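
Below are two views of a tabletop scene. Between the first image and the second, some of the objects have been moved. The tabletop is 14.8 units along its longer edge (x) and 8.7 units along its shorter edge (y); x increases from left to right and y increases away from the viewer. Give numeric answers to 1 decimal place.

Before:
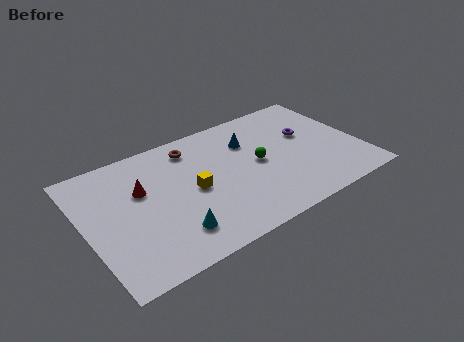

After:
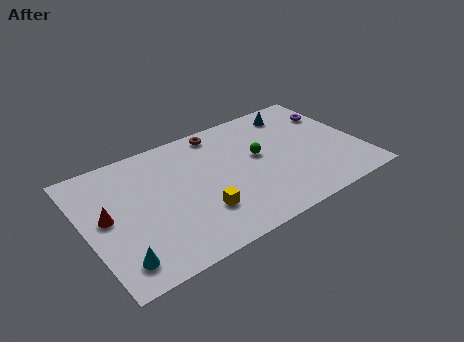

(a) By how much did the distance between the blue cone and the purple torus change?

-1.0

They were about 3.2 units apart before and 2.2 after — 1.0 units closer together.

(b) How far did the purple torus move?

2.0

The purple torus was near (12.2, 5.3) before and (13.9, 6.3) after, so it travelled √(1.7² + 1.0²) ≈ 2.0 units.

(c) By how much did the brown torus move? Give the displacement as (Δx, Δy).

(1.6, 0.5)

The brown torus was at about (6.1, 7.2) and moved to about (7.7, 7.7).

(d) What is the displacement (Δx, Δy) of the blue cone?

(2.8, 1.1)

The blue cone was at about (9.1, 6.2) and moved to about (11.9, 7.3).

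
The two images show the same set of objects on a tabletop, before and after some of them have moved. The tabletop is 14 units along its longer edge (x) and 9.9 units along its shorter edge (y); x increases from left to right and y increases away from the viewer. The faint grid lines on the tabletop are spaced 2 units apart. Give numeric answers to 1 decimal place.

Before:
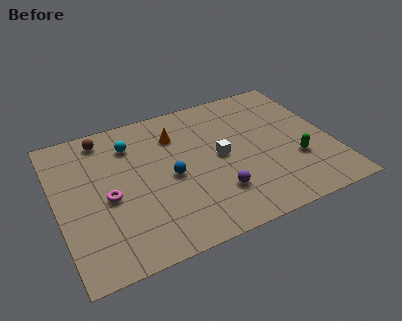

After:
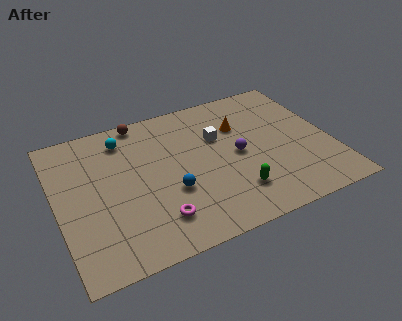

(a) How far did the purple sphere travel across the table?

2.6

From (7.8, 2.6) to (9.2, 4.8), the purple sphere covered √(1.4² + 2.2²) ≈ 2.6 units.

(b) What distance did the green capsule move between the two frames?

3.4

The green capsule moved from about (12.0, 3.3) to (8.7, 2.3), a distance of √(3.3² + 1.0²) ≈ 3.4.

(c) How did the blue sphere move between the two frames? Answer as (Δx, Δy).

(-0.1, -1.0)

The blue sphere was at about (5.7, 4.6) and moved to about (5.6, 3.6).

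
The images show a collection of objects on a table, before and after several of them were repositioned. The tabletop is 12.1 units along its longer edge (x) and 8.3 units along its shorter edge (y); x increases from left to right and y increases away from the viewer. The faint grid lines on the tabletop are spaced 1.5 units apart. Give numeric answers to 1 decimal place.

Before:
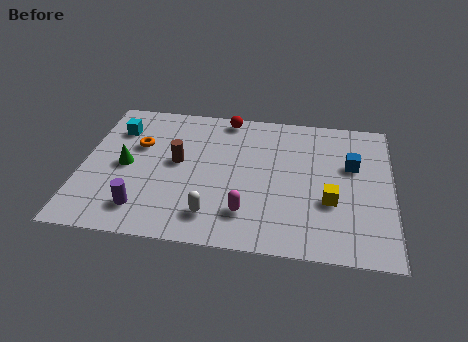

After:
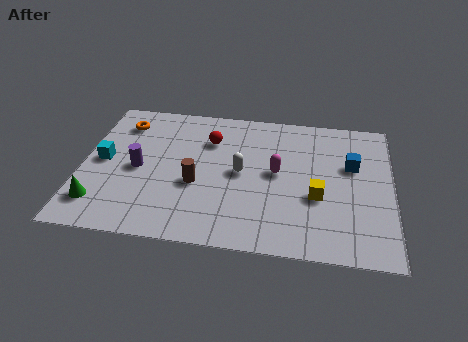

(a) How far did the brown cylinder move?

1.4

The brown cylinder was near (3.7, 4.5) before and (4.5, 3.3) after, so it travelled √(0.8² + 1.2²) ≈ 1.4 units.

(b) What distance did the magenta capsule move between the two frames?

2.7

From (6.5, 1.9) to (7.6, 4.4), the magenta capsule covered √(1.1² + 2.5²) ≈ 2.7 units.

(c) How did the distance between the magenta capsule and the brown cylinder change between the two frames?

-0.5

The distance was about 3.8 in the first image and 3.3 in the second, so they moved 0.5 units closer together.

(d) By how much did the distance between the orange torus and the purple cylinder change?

-0.9

Before: roughly 3.7 units apart; after: 2.8. That's 0.9 units closer together.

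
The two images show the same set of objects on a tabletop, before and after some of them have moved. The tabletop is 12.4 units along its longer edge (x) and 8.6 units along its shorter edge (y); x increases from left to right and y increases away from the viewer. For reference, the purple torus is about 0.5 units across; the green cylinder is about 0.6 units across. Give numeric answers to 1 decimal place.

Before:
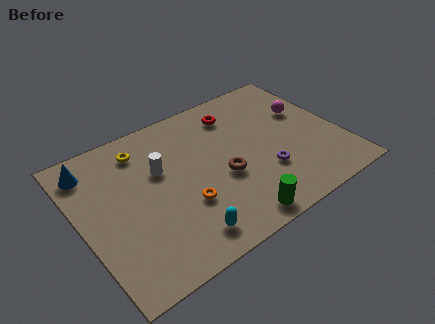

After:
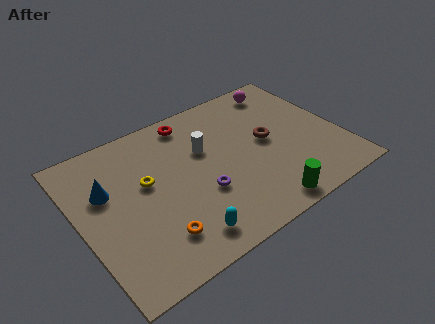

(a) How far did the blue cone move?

1.7

The blue cone moved from about (0.9, 7.1) to (1.4, 5.5), a distance of √(0.5² + 1.6²) ≈ 1.7.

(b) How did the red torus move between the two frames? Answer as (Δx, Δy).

(-2.1, 0.6)

The red torus was at about (7.9, 6.9) and moved to about (5.8, 7.5).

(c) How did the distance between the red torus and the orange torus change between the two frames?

+1.0

They were about 5.2 units apart before and 6.2 after — 1.0 units further apart.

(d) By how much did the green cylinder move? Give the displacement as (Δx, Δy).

(1.4, 0.0)

The green cylinder started near (6.6, 0.9) and ended near (8.0, 0.9).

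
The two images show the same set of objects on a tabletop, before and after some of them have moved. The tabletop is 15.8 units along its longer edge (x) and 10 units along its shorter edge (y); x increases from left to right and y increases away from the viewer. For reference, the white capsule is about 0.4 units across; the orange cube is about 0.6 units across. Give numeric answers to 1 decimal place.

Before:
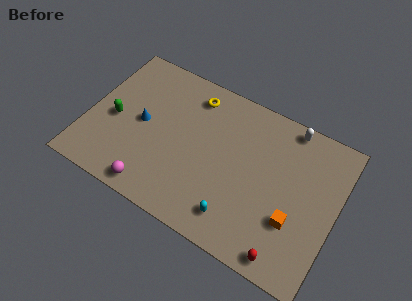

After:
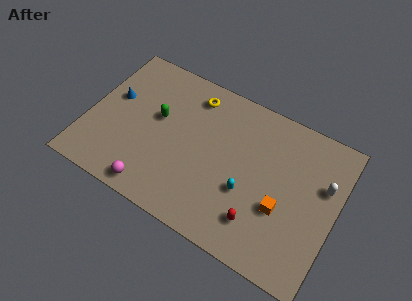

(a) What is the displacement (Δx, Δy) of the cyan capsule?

(0.4, 1.9)

The cyan capsule started near (10.0, 1.8) and ended near (10.4, 3.7).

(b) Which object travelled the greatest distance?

the white capsule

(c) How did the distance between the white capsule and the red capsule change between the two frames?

-2.7

Before: roughly 8.2 units apart; after: 5.5. That's 2.7 units closer together.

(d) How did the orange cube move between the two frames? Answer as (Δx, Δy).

(-0.8, 0.4)

From the two frames, the orange cube sits at roughly (13.4, 3.3) before and (12.6, 3.7) after.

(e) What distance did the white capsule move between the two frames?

3.7

The white capsule was near (12.3, 9.1) before and (14.9, 6.4) after, so it travelled √(2.6² + 2.7²) ≈ 3.7 units.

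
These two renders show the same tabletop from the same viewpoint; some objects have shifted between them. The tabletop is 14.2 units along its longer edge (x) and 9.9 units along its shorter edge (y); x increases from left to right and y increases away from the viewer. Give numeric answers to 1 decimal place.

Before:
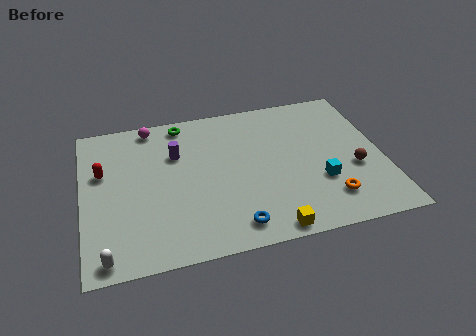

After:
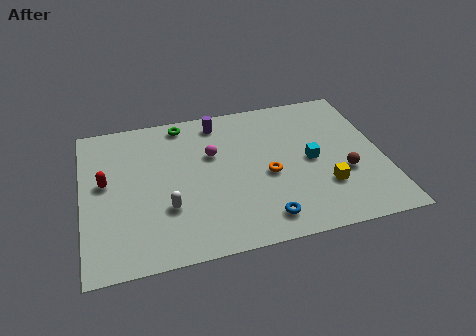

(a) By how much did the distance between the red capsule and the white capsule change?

-1.7

They were about 5.3 units apart before and 3.6 after — 1.7 units closer together.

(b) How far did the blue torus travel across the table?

1.4

The blue torus moved from about (6.9, 1.4) to (8.3, 1.5), a distance of √(1.4² + 0.1²) ≈ 1.4.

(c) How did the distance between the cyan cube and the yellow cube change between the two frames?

-1.6

Before: roughly 3.6 units apart; after: 2.0. That's 1.6 units closer together.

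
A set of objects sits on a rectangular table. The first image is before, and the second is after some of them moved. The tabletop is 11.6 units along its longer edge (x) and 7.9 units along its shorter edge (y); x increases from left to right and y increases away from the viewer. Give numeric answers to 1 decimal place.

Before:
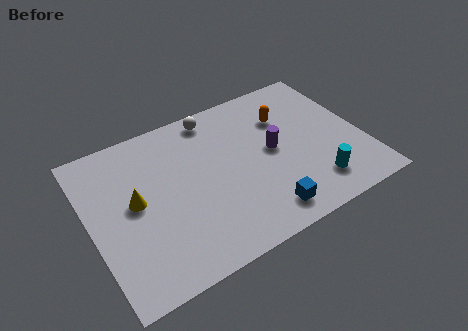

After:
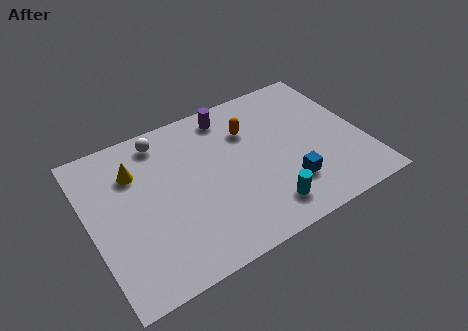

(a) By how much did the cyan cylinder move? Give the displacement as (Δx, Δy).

(-2.2, -0.2)

The cyan cylinder was at about (9.2, 1.6) and moved to about (7.0, 1.4).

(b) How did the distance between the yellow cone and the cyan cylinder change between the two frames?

-1.2

They were about 7.7 units apart before and 6.5 after — 1.2 units closer together.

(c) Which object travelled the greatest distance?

the purple cylinder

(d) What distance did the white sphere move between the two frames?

2.3

The white sphere moved from about (5.7, 7.0) to (3.4, 6.8), a distance of √(2.3² + 0.2²) ≈ 2.3.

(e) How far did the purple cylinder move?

3.1

From (7.8, 4.1) to (6.3, 6.8), the purple cylinder covered √(1.5² + 2.7²) ≈ 3.1 units.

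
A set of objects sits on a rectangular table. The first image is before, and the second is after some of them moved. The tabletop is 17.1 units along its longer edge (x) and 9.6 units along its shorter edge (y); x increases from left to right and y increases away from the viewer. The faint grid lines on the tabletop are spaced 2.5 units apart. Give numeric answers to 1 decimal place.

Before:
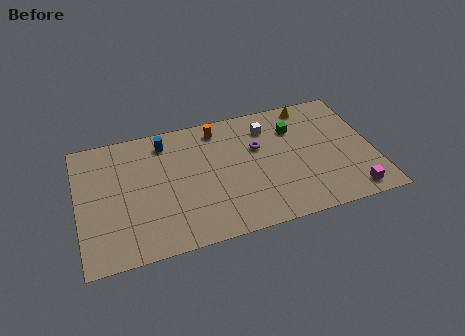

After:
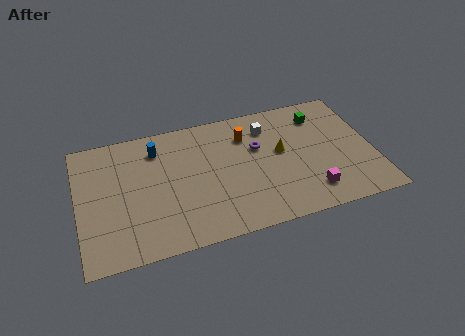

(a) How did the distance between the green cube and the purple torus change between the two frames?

+1.7

Before: roughly 2.4 units apart; after: 4.1. That's 1.7 units further apart.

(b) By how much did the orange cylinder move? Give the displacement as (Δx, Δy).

(1.6, -1.0)

The orange cylinder started near (8.3, 8.2) and ended near (9.9, 7.2).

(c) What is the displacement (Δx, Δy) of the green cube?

(1.6, 0.6)

The green cube started near (12.7, 7.0) and ended near (14.3, 7.6).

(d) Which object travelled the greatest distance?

the yellow cone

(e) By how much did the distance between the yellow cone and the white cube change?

-0.6

The distance was about 2.8 in the first image and 2.2 in the second, so they moved 0.6 units closer together.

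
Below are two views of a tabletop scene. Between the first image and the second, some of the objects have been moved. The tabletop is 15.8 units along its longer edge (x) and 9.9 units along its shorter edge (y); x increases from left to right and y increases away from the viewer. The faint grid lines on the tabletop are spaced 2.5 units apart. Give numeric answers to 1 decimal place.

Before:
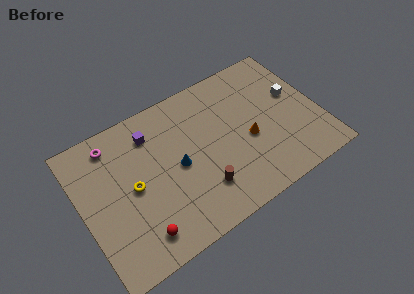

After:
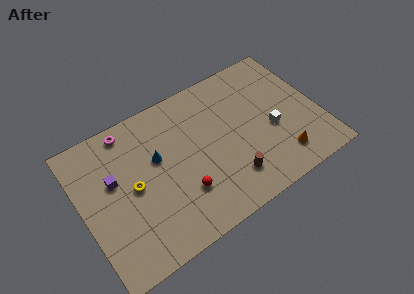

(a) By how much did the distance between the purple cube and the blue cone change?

-0.4

They were about 3.3 units apart before and 2.9 after — 0.4 units closer together.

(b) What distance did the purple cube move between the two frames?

3.3

The purple cube moved from about (5.0, 7.8) to (2.2, 6.0), a distance of √(2.8² + 1.8²) ≈ 3.3.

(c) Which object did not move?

the yellow torus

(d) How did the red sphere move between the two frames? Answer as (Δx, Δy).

(3.1, 1.2)

The red sphere was at about (3.2, 1.7) and moved to about (6.3, 2.9).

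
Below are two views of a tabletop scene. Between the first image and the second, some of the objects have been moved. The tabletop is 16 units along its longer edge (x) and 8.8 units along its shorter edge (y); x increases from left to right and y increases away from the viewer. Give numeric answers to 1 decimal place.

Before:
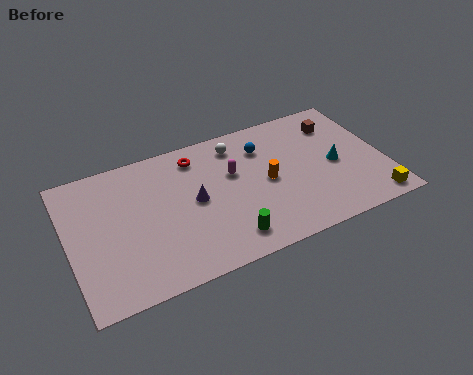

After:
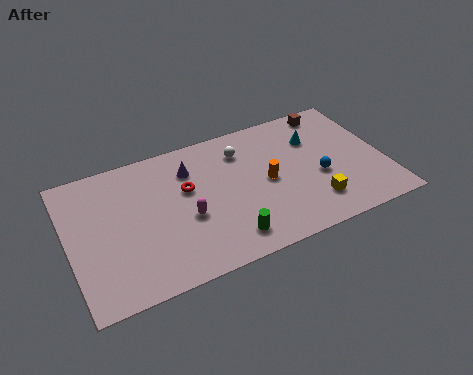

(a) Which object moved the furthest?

the blue sphere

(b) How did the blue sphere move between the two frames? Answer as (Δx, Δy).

(2.5, -3.0)

The blue sphere started near (10.1, 6.6) and ended near (12.6, 3.6).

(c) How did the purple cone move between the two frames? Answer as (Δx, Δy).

(0.0, 2.1)

From the two frames, the purple cone sits at roughly (6.3, 4.5) before and (6.3, 6.6) after.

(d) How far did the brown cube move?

1.0

The brown cube moved from about (14.0, 6.8) to (13.8, 7.8), a distance of √(0.2² + 1.0²) ≈ 1.0.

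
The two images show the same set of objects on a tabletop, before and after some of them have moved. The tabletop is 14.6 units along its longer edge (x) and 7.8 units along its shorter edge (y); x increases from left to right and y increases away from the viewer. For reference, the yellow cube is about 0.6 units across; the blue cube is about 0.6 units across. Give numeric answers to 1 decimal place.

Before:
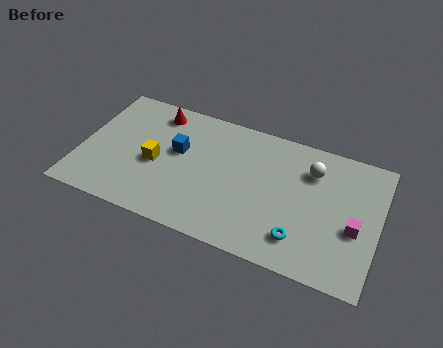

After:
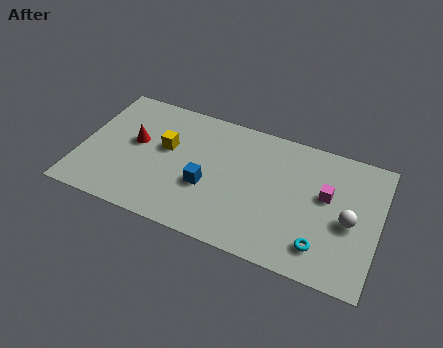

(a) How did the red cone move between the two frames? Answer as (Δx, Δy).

(-0.8, -2.2)

The red cone was at about (3.4, 6.6) and moved to about (2.6, 4.4).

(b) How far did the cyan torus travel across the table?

1.0

From (11.0, 1.7) to (12.0, 1.6), the cyan torus covered √(1.0² + 0.1²) ≈ 1.0 units.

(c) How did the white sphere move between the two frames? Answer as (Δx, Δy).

(2.0, -2.3)

The white sphere was at about (11.2, 5.8) and moved to about (13.2, 3.5).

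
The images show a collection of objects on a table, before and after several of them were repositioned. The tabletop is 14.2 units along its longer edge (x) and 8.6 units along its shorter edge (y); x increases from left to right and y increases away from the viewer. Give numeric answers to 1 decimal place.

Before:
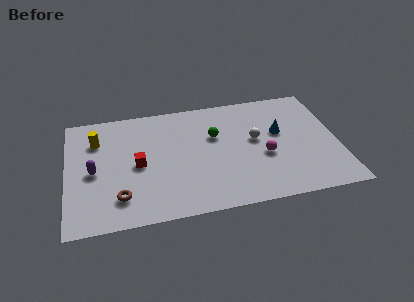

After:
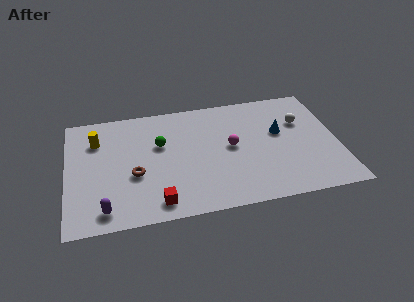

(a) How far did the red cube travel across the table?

3.0

The red cube was near (3.7, 4.1) before and (4.6, 1.2) after, so it travelled √(0.9² + 2.9²) ≈ 3.0 units.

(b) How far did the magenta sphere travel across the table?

2.0

From (10.3, 3.5) to (8.6, 4.5), the magenta sphere covered √(1.7² + 1.0²) ≈ 2.0 units.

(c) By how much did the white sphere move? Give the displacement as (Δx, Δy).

(2.5, 0.9)

The white sphere started near (9.9, 4.8) and ended near (12.4, 5.7).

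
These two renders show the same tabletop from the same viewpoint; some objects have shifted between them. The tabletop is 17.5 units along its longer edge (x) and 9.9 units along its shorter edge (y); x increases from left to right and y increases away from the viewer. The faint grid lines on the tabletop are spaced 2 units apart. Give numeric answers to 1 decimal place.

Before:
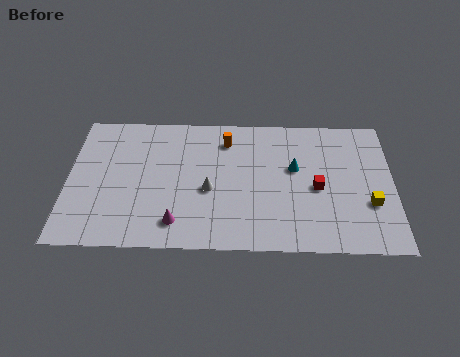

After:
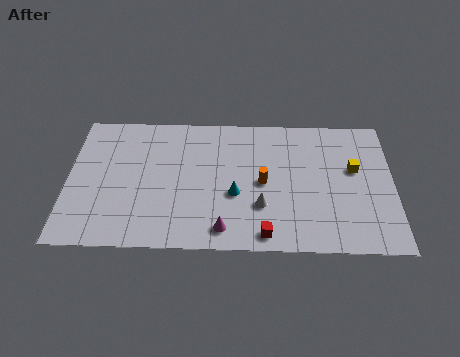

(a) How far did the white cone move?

3.0

From (7.6, 4.2) to (10.4, 3.1), the white cone covered √(2.8² + 1.1²) ≈ 3.0 units.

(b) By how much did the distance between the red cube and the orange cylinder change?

-2.3

The distance was about 6.0 in the first image and 3.7 in the second, so they moved 2.3 units closer together.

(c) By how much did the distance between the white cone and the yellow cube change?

-2.9

Before: roughly 8.6 units apart; after: 5.7. That's 2.9 units closer together.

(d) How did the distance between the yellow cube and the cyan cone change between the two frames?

+2.0

They were about 4.7 units apart before and 6.7 after — 2.0 units further apart.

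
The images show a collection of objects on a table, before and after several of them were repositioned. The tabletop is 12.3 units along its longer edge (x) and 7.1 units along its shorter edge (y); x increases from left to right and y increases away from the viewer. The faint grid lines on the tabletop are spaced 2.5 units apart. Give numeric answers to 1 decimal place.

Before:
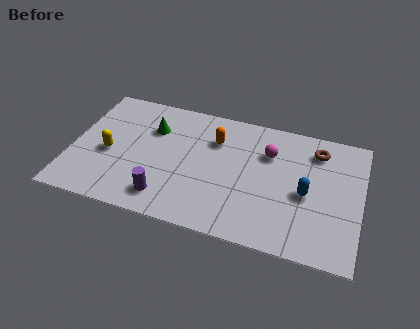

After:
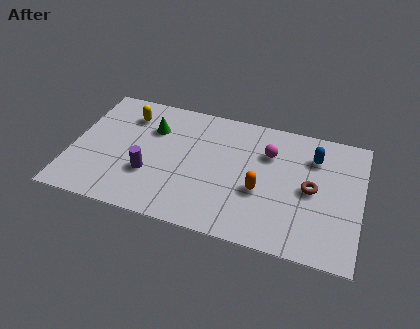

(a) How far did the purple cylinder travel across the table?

1.4

The purple cylinder was near (4.2, 1.3) before and (3.4, 2.4) after, so it travelled √(0.8² + 1.1²) ≈ 1.4 units.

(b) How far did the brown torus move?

2.2

The brown torus was near (10.3, 5.7) before and (10.2, 3.5) after, so it travelled √(0.1² + 2.2²) ≈ 2.2 units.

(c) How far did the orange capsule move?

3.1

From (6.0, 5.1) to (8.1, 2.8), the orange capsule covered √(2.1² + 2.3²) ≈ 3.1 units.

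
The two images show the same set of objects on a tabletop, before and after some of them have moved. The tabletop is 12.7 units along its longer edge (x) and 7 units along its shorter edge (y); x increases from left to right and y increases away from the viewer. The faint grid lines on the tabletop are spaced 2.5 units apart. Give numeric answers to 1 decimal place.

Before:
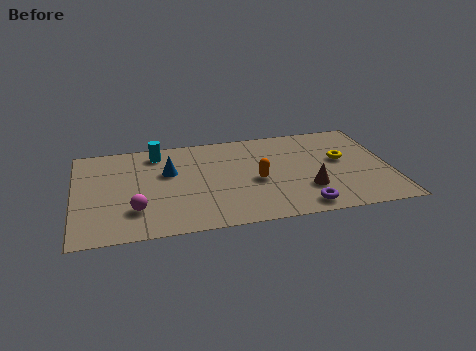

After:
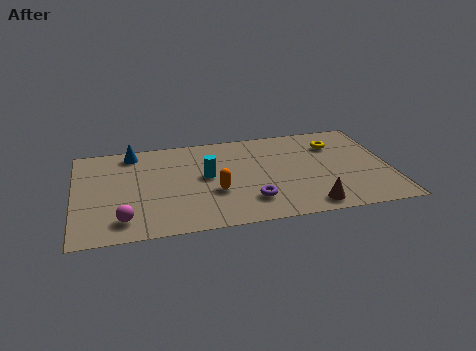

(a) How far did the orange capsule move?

1.8

From (7.3, 3.1) to (5.6, 2.6), the orange capsule covered √(1.7² + 0.5²) ≈ 1.8 units.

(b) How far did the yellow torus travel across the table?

1.2

The yellow torus moved from about (10.8, 4.0) to (10.6, 5.2), a distance of √(0.2² + 1.2²) ≈ 1.2.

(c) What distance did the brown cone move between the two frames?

1.2

The brown cone moved from about (9.3, 2.1) to (9.3, 0.9), a distance of √(0.0² + 1.2²) ≈ 1.2.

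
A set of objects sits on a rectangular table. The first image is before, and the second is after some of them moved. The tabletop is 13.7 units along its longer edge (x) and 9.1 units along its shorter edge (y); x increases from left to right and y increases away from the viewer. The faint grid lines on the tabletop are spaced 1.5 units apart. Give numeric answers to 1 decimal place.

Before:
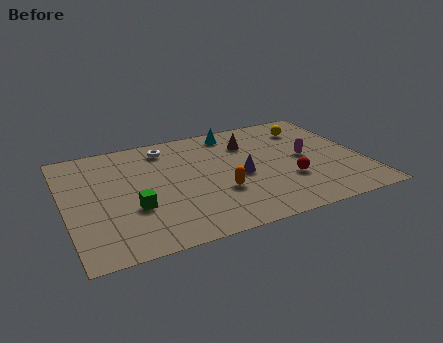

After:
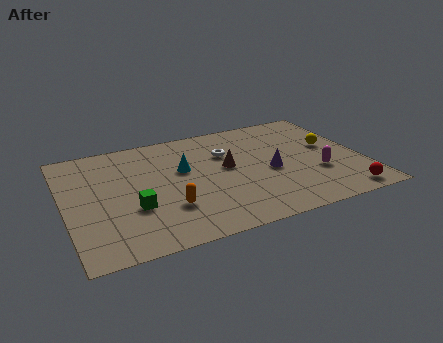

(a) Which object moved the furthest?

the cyan cone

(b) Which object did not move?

the green cube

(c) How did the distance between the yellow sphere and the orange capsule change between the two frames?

+2.1

They were about 6.2 units apart before and 8.3 after — 2.1 units further apart.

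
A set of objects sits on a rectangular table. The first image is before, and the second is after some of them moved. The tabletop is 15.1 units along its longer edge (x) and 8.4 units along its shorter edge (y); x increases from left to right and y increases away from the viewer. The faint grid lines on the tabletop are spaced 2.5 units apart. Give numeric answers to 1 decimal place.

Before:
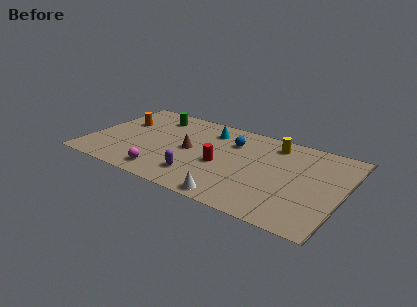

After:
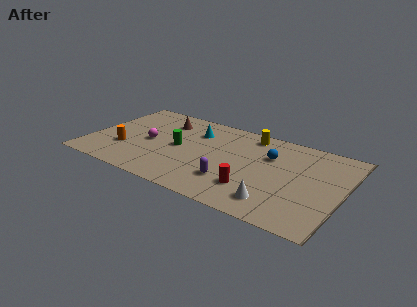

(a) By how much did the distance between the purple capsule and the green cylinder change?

-2.0

Before: roughly 6.0 units apart; after: 4.0. That's 2.0 units closer together.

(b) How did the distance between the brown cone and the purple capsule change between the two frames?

+3.9

Before: roughly 2.5 units apart; after: 6.4. That's 3.9 units further apart.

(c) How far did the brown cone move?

3.0

From (6.0, 4.2) to (4.0, 6.5), the brown cone covered √(2.0² + 2.3²) ≈ 3.0 units.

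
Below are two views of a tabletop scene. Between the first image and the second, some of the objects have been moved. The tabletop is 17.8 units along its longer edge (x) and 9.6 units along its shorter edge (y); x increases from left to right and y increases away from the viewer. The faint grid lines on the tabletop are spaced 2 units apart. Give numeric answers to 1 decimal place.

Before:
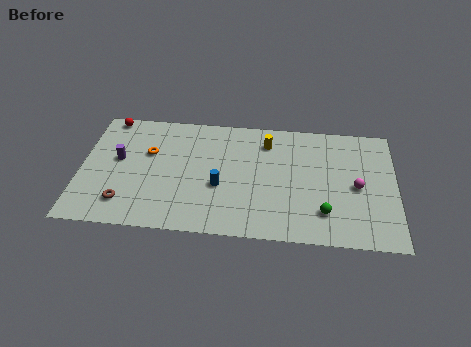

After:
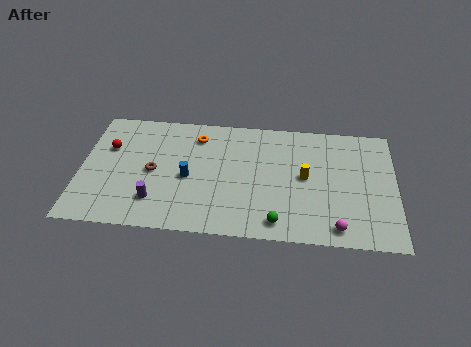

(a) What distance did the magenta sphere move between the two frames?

3.5

The magenta sphere was near (15.6, 4.5) before and (14.5, 1.2) after, so it travelled √(1.1² + 3.3²) ≈ 3.5 units.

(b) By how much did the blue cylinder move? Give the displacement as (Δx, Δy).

(-1.8, 0.5)

The blue cylinder was at about (7.9, 3.8) and moved to about (6.1, 4.3).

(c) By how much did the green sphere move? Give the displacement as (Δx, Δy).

(-2.6, -1.0)

The green sphere was at about (13.8, 2.3) and moved to about (11.2, 1.3).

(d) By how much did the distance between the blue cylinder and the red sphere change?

-3.2

They were about 8.2 units apart before and 5.0 after — 3.2 units closer together.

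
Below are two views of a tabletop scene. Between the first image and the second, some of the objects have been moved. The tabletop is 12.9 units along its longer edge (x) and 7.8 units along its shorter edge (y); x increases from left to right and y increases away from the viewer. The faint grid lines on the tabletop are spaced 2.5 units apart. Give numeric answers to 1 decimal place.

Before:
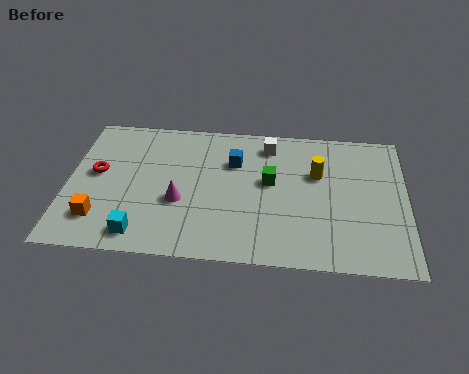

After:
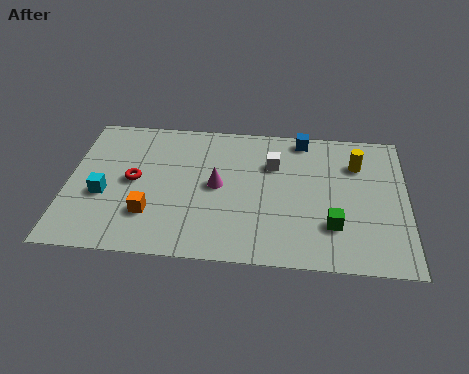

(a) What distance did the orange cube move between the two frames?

1.9

The orange cube was near (1.3, 1.8) before and (3.2, 2.2) after, so it travelled √(1.9² + 0.4²) ≈ 1.9 units.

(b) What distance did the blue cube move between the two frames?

3.1

From (6.3, 5.4) to (8.9, 7.0), the blue cube covered √(2.6² + 1.6²) ≈ 3.1 units.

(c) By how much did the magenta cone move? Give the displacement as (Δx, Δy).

(1.4, 1.0)

The magenta cone started near (4.3, 3.0) and ended near (5.7, 4.0).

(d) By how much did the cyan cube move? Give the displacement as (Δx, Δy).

(-1.5, 2.0)

The cyan cube started near (2.9, 1.1) and ended near (1.4, 3.1).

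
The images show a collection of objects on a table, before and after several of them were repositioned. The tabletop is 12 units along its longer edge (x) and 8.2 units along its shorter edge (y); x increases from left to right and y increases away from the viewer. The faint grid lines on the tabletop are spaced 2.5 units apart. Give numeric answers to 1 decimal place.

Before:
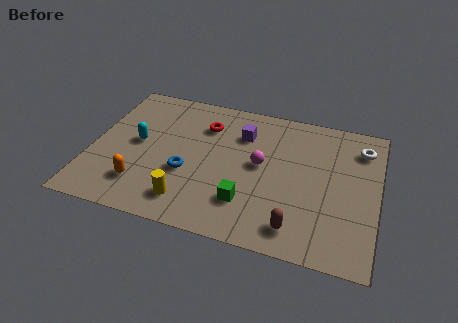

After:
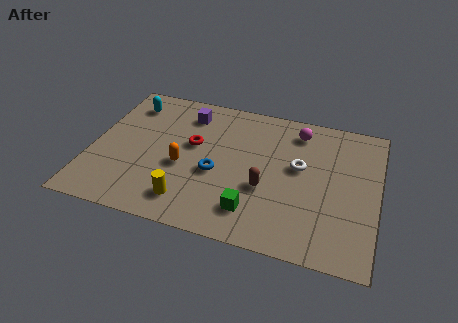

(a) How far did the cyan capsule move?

2.4

From (1.9, 4.3) to (1.3, 6.6), the cyan capsule covered √(0.6² + 2.3²) ≈ 2.4 units.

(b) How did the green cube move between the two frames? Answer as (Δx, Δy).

(0.3, -0.4)

The green cube was at about (6.7, 2.1) and moved to about (7.0, 1.7).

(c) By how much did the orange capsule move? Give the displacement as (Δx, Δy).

(1.6, 1.5)

The orange capsule started near (2.3, 1.9) and ended near (3.9, 3.4).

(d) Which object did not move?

the yellow cylinder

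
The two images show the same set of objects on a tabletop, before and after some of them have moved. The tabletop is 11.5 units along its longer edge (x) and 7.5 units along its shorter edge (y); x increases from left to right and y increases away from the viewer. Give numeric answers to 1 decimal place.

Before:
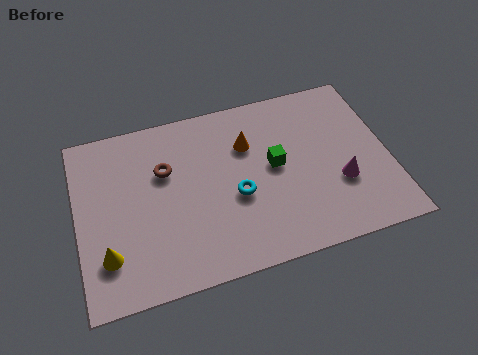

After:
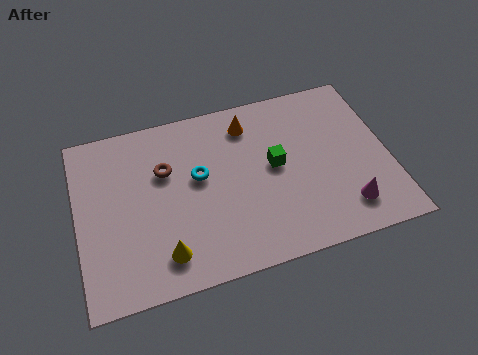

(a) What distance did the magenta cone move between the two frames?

1.1

The magenta cone was near (9.6, 2.6) before and (9.7, 1.5) after, so it travelled √(0.1² + 1.1²) ≈ 1.1 units.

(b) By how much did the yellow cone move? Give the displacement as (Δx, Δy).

(2.0, -0.5)

From the two frames, the yellow cone sits at roughly (1.0, 1.9) before and (3.0, 1.4) after.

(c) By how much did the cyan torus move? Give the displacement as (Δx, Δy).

(-1.3, 1.2)

From the two frames, the cyan torus sits at roughly (5.8, 3.1) before and (4.5, 4.3) after.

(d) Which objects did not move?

the brown torus and the green cube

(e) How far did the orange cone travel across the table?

0.9

From (6.4, 5.2) to (6.5, 6.1), the orange cone covered √(0.1² + 0.9²) ≈ 0.9 units.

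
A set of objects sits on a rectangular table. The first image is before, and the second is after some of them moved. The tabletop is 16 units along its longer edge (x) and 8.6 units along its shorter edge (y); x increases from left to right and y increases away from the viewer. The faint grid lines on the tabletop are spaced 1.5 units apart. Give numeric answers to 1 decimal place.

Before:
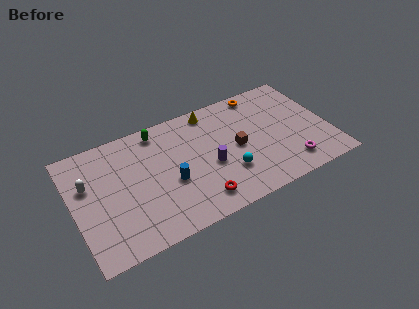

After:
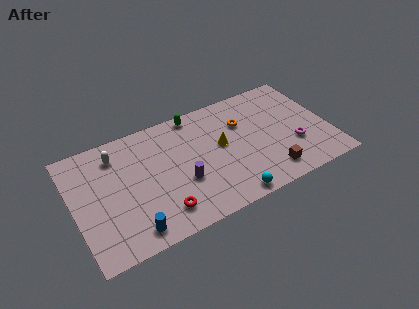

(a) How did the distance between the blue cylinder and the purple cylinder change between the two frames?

+1.4

The distance was about 2.5 in the first image and 3.9 in the second, so they moved 1.4 units further apart.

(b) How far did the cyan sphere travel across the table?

1.8

The cyan sphere was near (9.4, 2.6) before and (9.2, 0.8) after, so it travelled √(0.2² + 1.8²) ≈ 1.8 units.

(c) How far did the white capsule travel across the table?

2.4

From (1.0, 5.5) to (2.9, 6.9), the white capsule covered √(1.9² + 1.4²) ≈ 2.4 units.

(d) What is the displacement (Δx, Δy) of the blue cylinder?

(-2.7, -2.3)

From the two frames, the blue cylinder sits at roughly (5.9, 3.5) before and (3.2, 1.2) after.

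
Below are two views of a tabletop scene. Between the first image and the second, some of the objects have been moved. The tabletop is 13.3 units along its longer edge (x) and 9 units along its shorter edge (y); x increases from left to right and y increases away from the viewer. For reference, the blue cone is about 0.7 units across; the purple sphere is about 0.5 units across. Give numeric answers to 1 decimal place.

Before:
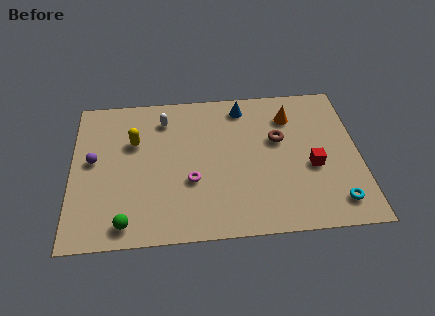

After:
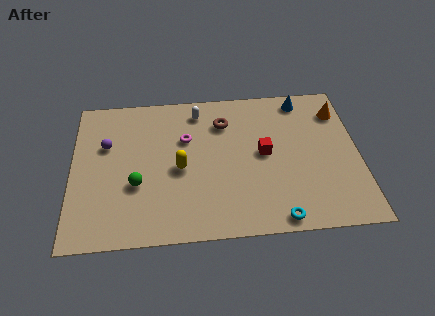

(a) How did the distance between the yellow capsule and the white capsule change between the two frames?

+1.7

Before: roughly 1.9 units apart; after: 3.6. That's 1.7 units further apart.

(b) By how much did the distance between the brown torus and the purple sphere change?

-3.0

They were about 8.6 units apart before and 5.6 after — 3.0 units closer together.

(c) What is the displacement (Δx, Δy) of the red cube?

(-2.2, 1.0)

From the two frames, the red cube sits at roughly (11.1, 3.7) before and (8.9, 4.7) after.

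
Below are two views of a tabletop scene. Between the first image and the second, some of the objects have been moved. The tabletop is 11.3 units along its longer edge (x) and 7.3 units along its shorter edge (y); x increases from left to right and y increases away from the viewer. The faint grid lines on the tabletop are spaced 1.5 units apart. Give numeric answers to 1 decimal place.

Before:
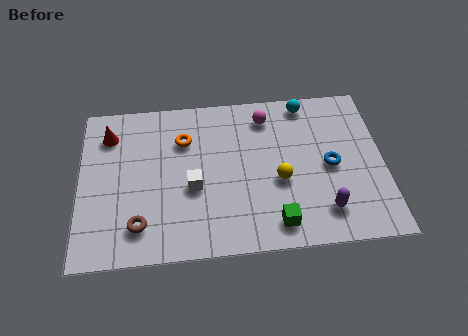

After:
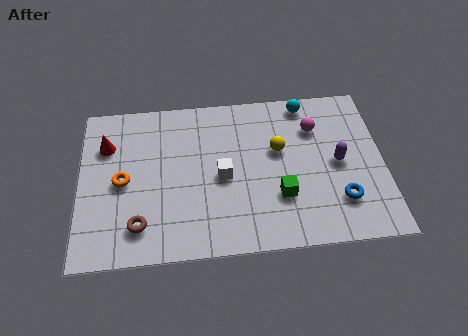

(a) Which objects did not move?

the cyan sphere and the brown torus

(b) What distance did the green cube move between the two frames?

1.2

The green cube was near (7.2, 1.1) before and (7.4, 2.3) after, so it travelled √(0.2² + 1.2²) ≈ 1.2 units.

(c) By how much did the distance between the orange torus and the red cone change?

-1.0

They were about 2.8 units apart before and 1.8 after — 1.0 units closer together.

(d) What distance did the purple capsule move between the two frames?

2.2

The purple capsule moved from about (9.0, 1.5) to (9.6, 3.6), a distance of √(0.6² + 2.1²) ≈ 2.2.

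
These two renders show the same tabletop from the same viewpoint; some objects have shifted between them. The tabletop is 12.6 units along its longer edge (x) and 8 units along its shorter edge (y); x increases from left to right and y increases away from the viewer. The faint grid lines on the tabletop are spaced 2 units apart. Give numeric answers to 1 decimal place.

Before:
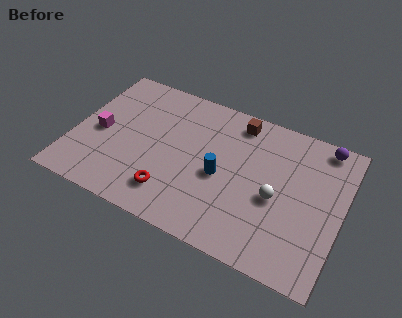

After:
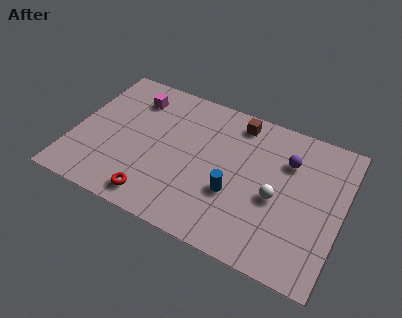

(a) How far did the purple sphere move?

2.1

The purple sphere moved from about (11.4, 7.2) to (9.9, 5.7), a distance of √(1.5² + 1.5²) ≈ 2.1.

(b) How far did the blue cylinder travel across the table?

1.0

From (7.0, 3.6) to (7.7, 2.9), the blue cylinder covered √(0.7² + 0.7²) ≈ 1.0 units.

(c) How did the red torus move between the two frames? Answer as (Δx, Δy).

(-0.7, -0.6)

From the two frames, the red torus sits at roughly (4.9, 1.7) before and (4.2, 1.1) after.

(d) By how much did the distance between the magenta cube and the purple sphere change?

-3.4

Before: roughly 10.8 units apart; after: 7.4. That's 3.4 units closer together.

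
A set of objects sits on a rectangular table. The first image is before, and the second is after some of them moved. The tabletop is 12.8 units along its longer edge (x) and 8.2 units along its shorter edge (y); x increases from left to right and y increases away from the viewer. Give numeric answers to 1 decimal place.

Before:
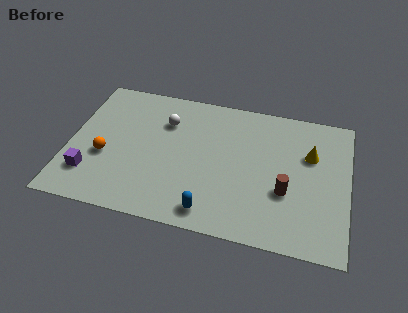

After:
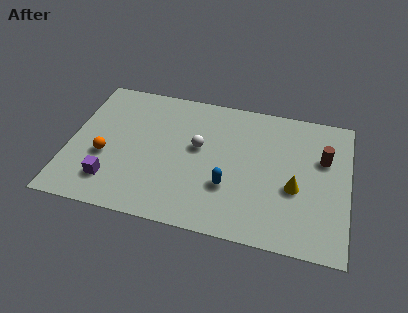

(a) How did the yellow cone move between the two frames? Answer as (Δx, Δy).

(-0.6, -2.1)

From the two frames, the yellow cone sits at roughly (11.0, 5.4) before and (10.4, 3.3) after.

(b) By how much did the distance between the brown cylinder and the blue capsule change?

+1.1

Before: roughly 3.8 units apart; after: 4.9. That's 1.1 units further apart.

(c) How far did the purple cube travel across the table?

1.0

From (1.1, 2.0) to (2.1, 1.8), the purple cube covered √(1.0² + 0.2²) ≈ 1.0 units.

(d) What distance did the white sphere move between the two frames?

2.0

The white sphere moved from about (4.3, 5.9) to (5.9, 4.7), a distance of √(1.6² + 1.2²) ≈ 2.0.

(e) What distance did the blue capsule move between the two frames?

1.7

The blue capsule moved from about (6.7, 1.1) to (7.4, 2.7), a distance of √(0.7² + 1.6²) ≈ 1.7.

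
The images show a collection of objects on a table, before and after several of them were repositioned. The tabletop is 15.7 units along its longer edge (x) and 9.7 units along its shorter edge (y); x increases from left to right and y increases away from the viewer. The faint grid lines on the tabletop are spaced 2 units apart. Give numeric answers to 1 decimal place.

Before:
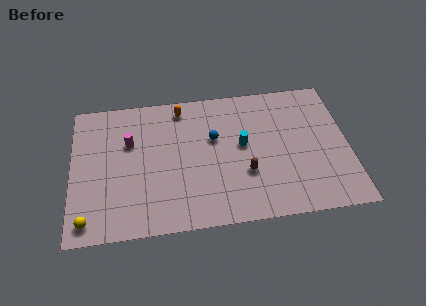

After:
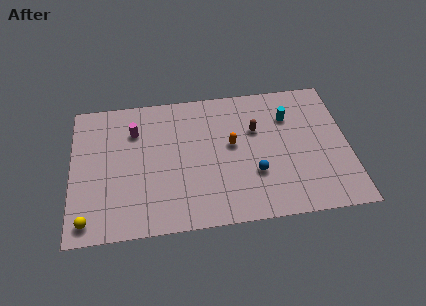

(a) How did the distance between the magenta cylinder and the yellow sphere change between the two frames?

+0.9

They were about 5.6 units apart before and 6.5 after — 0.9 units further apart.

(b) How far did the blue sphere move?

3.6

The blue sphere was near (8.1, 6.0) before and (10.3, 3.2) after, so it travelled √(2.2² + 2.8²) ≈ 3.6 units.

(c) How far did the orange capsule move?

4.1

From (6.3, 8.4) to (9.1, 5.4), the orange capsule covered √(2.8² + 3.0²) ≈ 4.1 units.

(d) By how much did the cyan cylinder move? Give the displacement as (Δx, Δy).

(2.7, 1.7)

The cyan cylinder started near (9.7, 5.3) and ended near (12.4, 7.0).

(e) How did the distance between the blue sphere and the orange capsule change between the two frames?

-0.5

They were about 3.0 units apart before and 2.5 after — 0.5 units closer together.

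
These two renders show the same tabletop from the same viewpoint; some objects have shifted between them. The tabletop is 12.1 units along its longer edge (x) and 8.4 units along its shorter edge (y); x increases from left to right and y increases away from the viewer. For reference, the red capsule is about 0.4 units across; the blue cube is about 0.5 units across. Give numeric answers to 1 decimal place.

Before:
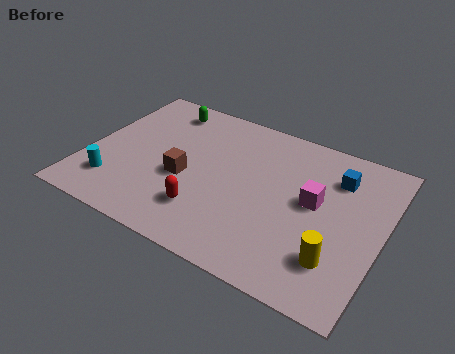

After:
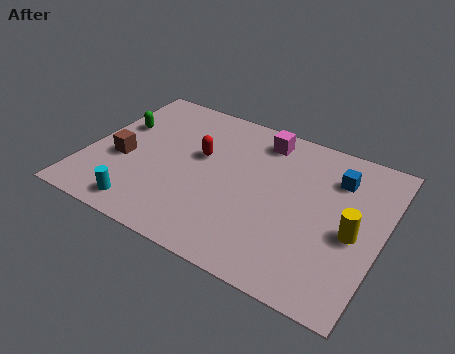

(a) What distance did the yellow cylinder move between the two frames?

1.7

The yellow cylinder moved from about (10.5, 2.1) to (11.0, 3.7), a distance of √(0.5² + 1.6²) ≈ 1.7.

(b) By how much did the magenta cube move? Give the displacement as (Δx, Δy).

(-2.5, 2.5)

The magenta cube was at about (9.3, 4.6) and moved to about (6.8, 7.1).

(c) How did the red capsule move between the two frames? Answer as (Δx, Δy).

(-0.7, 2.9)

The red capsule started near (5.2, 2.1) and ended near (4.5, 5.0).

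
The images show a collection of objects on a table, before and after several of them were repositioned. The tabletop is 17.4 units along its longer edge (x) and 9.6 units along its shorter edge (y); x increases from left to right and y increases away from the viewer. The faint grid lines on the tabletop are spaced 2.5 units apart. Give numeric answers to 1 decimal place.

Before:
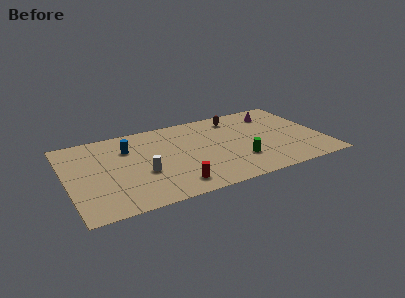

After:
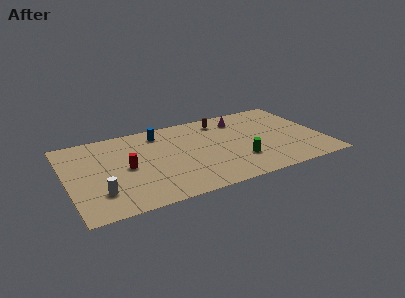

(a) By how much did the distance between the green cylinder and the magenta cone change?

-0.8

The distance was about 5.7 in the first image and 4.9 in the second, so they moved 0.8 units closer together.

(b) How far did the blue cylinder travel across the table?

2.5

The blue cylinder was near (4.3, 6.9) before and (6.6, 8.0) after, so it travelled √(2.3² + 1.1²) ≈ 2.5 units.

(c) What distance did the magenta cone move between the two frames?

2.4

The magenta cone moved from about (14.6, 7.6) to (12.2, 7.7), a distance of √(2.4² + 0.1²) ≈ 2.4.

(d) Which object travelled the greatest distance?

the red cylinder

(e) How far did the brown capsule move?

1.0

The brown capsule moved from about (11.9, 8.0) to (10.9, 8.0), a distance of √(1.0² + 0.0²) ≈ 1.0.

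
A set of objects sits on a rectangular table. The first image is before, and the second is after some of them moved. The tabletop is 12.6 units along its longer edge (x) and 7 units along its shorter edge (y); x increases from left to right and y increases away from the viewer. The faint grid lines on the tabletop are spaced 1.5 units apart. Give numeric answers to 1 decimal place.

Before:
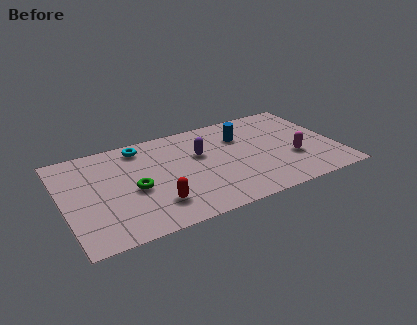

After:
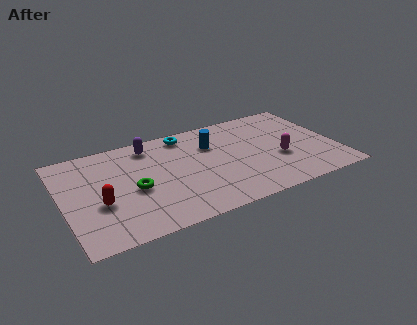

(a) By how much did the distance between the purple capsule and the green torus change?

-0.5

The distance was about 3.5 in the first image and 3.0 in the second, so they moved 0.5 units closer together.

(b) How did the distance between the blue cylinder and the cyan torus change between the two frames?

-3.1

They were about 4.7 units apart before and 1.6 after — 3.1 units closer together.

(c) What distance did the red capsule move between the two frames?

2.6

The red capsule moved from about (4.0, 1.7) to (1.6, 2.7), a distance of √(2.4² + 1.0²) ≈ 2.6.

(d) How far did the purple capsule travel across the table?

2.7

From (6.4, 4.4) to (4.2, 5.9), the purple capsule covered √(2.2² + 1.5²) ≈ 2.7 units.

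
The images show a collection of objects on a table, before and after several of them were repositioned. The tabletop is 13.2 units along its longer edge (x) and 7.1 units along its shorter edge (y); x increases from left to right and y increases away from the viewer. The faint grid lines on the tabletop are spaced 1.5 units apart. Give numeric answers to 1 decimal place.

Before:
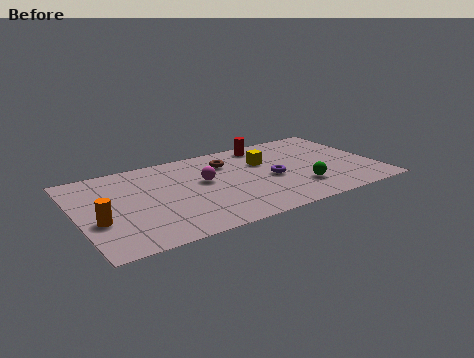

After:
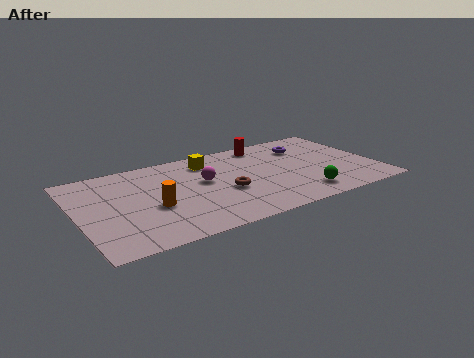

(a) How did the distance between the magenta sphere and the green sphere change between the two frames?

+0.3

They were about 4.6 units apart before and 4.9 after — 0.3 units further apart.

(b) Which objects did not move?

the magenta sphere and the red cylinder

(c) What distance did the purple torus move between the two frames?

2.8

The purple torus was near (8.5, 3.2) before and (10.4, 5.3) after, so it travelled √(1.9² + 2.1²) ≈ 2.8 units.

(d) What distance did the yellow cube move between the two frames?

2.6

The yellow cube moved from about (8.4, 4.7) to (6.0, 5.7), a distance of √(2.4² + 1.0²) ≈ 2.6.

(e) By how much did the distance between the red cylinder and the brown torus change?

+1.9

They were about 2.1 units apart before and 4.0 after — 1.9 units further apart.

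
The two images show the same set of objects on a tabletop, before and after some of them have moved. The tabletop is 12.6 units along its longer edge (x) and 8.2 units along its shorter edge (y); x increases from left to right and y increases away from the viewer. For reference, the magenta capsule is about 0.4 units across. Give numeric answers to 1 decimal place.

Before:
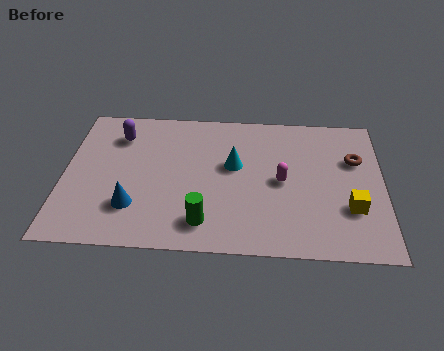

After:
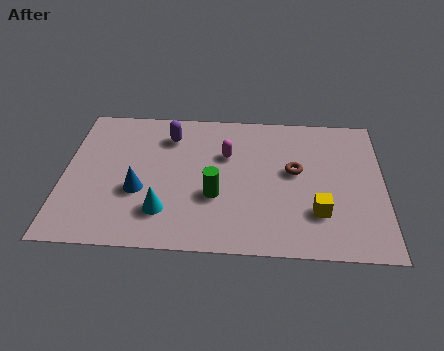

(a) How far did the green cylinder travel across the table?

1.6

From (5.6, 1.5) to (6.0, 3.0), the green cylinder covered √(0.4² + 1.5²) ≈ 1.6 units.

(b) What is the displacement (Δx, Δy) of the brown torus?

(-2.4, -0.8)

The brown torus started near (11.5, 5.4) and ended near (9.1, 4.6).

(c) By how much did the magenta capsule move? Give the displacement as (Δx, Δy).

(-2.2, 1.4)

The magenta capsule started near (8.6, 4.0) and ended near (6.4, 5.4).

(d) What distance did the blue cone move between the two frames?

0.9

The blue cone moved from about (2.8, 2.2) to (3.0, 3.1), a distance of √(0.2² + 0.9²) ≈ 0.9.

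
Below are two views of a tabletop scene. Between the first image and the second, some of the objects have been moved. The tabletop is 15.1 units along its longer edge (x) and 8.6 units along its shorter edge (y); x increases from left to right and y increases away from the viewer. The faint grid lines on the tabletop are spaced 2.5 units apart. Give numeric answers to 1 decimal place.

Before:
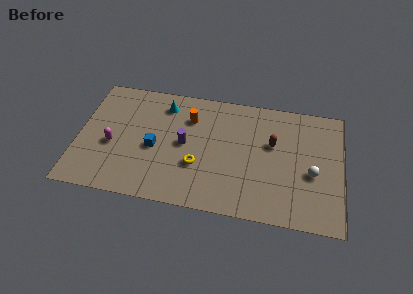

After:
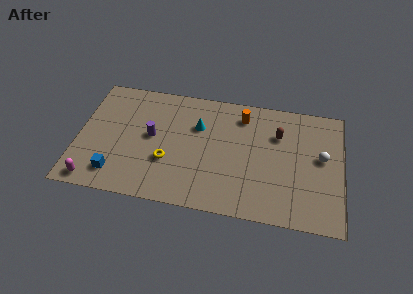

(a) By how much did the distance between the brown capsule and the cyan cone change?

-1.9

They were about 6.5 units apart before and 4.6 after — 1.9 units closer together.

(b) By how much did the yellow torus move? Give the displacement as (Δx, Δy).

(-1.7, 0.0)

The yellow torus started near (6.9, 3.0) and ended near (5.2, 3.0).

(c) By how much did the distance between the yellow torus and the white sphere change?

+2.4

The distance was about 6.5 in the first image and 8.9 in the second, so they moved 2.4 units further apart.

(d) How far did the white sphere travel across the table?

1.3

The white sphere was near (13.4, 3.6) before and (13.9, 4.8) after, so it travelled √(0.5² + 1.2²) ≈ 1.3 units.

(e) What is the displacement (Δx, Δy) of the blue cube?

(-2.1, -2.2)

The blue cube started near (4.4, 3.8) and ended near (2.3, 1.6).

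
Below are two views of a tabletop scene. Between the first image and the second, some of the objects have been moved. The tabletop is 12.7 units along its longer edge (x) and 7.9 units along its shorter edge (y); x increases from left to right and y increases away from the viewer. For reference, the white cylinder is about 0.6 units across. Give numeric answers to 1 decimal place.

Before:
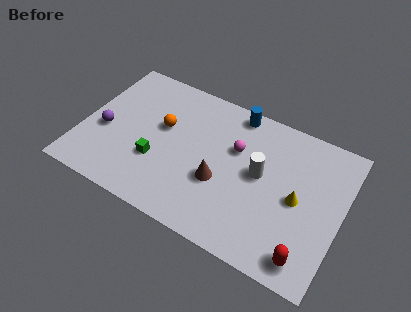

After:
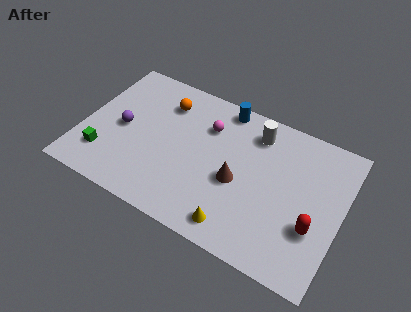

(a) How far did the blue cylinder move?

0.6

The blue cylinder was near (7.1, 7.1) before and (6.5, 7.1) after, so it travelled √(0.6² + 0.0²) ≈ 0.6 units.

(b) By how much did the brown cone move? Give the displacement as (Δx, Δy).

(0.8, 0.4)

The brown cone started near (6.9, 3.0) and ended near (7.7, 3.4).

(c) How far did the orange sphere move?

1.4

From (3.8, 4.7) to (3.7, 6.1), the orange sphere covered √(0.1² + 1.4²) ≈ 1.4 units.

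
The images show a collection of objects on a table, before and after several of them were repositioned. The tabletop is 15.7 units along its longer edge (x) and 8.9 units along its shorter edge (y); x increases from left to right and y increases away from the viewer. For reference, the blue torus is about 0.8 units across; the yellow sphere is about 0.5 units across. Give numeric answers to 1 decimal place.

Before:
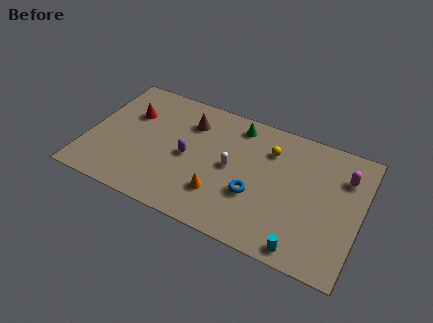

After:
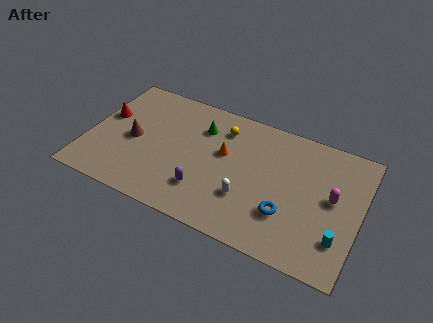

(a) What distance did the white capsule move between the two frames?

2.0

From (8.3, 4.5) to (9.4, 2.8), the white capsule covered √(1.1² + 1.7²) ≈ 2.0 units.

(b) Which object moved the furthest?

the brown cone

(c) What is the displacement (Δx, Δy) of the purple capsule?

(1.2, -1.9)

The purple capsule was at about (5.8, 4.2) and moved to about (7.0, 2.3).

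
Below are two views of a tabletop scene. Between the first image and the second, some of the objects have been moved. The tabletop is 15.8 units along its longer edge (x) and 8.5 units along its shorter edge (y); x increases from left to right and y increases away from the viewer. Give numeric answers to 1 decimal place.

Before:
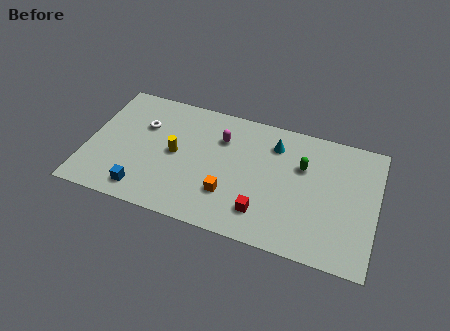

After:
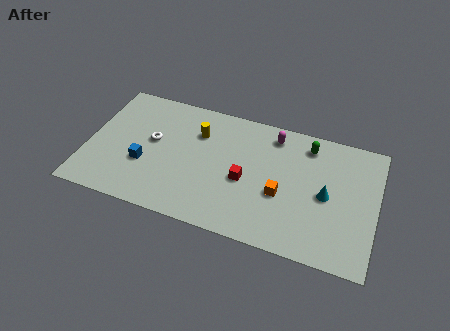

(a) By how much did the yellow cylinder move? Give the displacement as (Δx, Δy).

(1.1, 1.8)

The yellow cylinder started near (4.8, 4.3) and ended near (5.9, 6.1).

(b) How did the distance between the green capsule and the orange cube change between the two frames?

-1.0

The distance was about 4.9 in the first image and 3.9 in the second, so they moved 1.0 units closer together.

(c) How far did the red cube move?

2.1

The red cube was near (9.8, 1.9) before and (8.7, 3.7) after, so it travelled √(1.1² + 1.8²) ≈ 2.1 units.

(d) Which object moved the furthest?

the cyan cone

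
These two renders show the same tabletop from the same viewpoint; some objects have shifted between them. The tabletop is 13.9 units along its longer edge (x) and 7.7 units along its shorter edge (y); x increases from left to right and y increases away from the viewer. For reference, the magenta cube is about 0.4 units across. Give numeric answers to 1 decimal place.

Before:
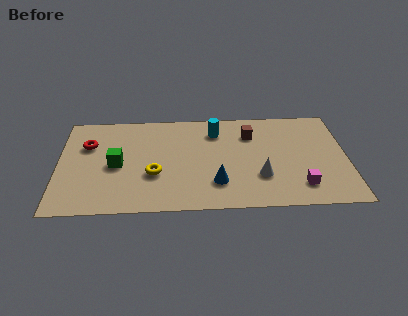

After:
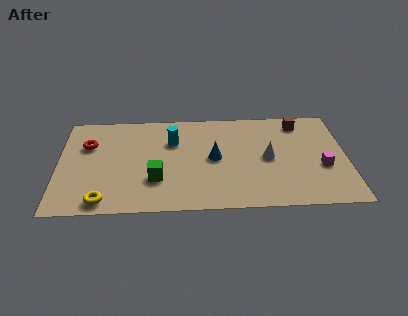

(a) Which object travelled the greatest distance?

the yellow torus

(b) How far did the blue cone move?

1.9

The blue cone was near (7.6, 2.0) before and (7.5, 3.9) after, so it travelled √(0.1² + 1.9²) ≈ 1.9 units.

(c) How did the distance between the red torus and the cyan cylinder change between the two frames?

-2.2

Before: roughly 6.3 units apart; after: 4.1. That's 2.2 units closer together.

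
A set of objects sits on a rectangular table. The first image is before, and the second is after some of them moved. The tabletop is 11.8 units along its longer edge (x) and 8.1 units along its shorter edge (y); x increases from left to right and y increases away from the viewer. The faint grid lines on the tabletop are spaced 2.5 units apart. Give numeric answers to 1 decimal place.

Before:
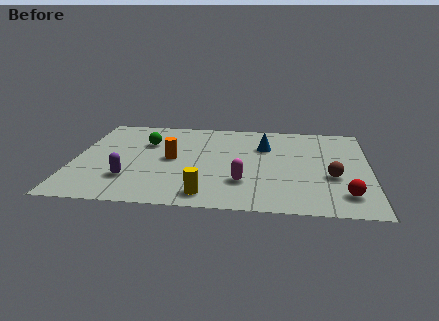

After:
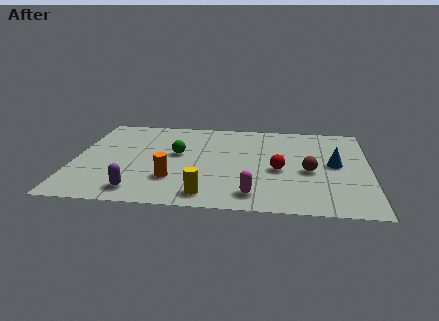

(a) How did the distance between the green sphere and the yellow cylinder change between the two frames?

-1.4

Before: roughly 5.1 units apart; after: 3.7. That's 1.4 units closer together.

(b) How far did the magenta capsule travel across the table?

1.1

The magenta capsule moved from about (6.8, 2.3) to (7.2, 1.3), a distance of √(0.4² + 1.0²) ≈ 1.1.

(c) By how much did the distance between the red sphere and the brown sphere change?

-0.4

The distance was about 1.6 in the first image and 1.2 in the second, so they moved 0.4 units closer together.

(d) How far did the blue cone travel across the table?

3.1

The blue cone moved from about (7.6, 5.6) to (10.4, 4.2), a distance of √(2.8² + 1.4²) ≈ 3.1.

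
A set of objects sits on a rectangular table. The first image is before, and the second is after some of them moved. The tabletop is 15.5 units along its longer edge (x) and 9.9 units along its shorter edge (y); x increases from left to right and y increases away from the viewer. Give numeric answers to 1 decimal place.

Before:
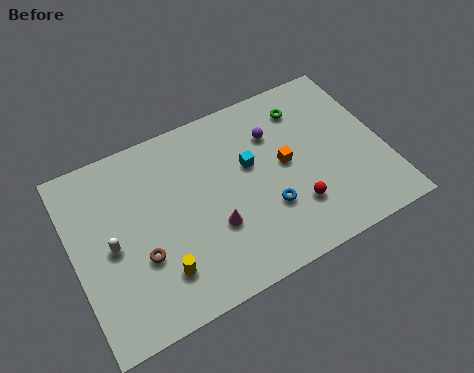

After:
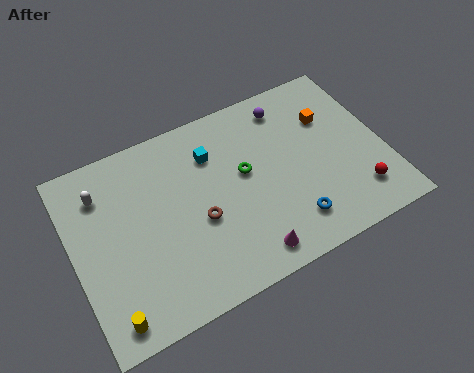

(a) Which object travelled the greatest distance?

the green torus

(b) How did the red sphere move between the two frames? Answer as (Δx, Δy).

(3.1, -0.6)

The red sphere was at about (10.7, 2.7) and moved to about (13.8, 2.1).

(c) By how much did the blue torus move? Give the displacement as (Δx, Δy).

(1.0, -1.2)

From the two frames, the blue torus sits at roughly (9.4, 3.2) before and (10.4, 2.0) after.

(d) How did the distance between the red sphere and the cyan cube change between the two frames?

+4.7

They were about 3.7 units apart before and 8.4 after — 4.7 units further apart.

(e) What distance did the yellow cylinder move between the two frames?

2.8

The yellow cylinder moved from about (3.9, 2.3) to (1.3, 1.2), a distance of √(2.6² + 1.1²) ≈ 2.8.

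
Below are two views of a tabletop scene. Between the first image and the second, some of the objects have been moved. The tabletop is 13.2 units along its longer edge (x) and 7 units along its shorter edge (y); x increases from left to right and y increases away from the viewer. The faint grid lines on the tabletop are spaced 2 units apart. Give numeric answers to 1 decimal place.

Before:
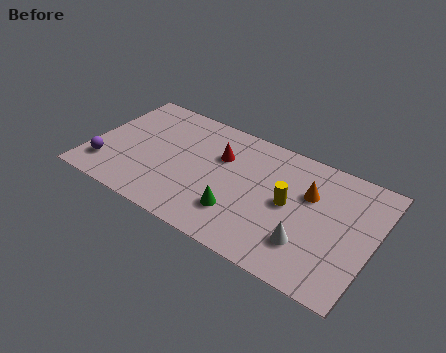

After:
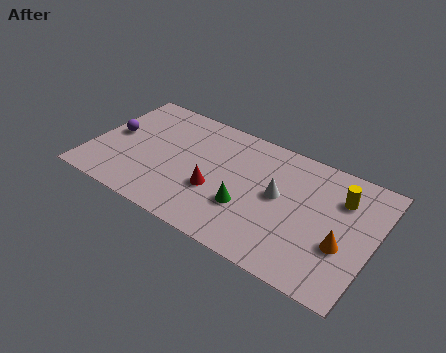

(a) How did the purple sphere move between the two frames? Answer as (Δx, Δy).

(0.0, 2.1)

From the two frames, the purple sphere sits at roughly (0.9, 1.6) before and (0.9, 3.7) after.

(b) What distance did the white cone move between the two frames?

2.5

The white cone moved from about (10.4, 1.9) to (8.8, 3.8), a distance of √(1.6² + 1.9²) ≈ 2.5.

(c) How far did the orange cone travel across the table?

2.7

The orange cone moved from about (10.1, 4.6) to (11.9, 2.6), a distance of √(1.8² + 2.0²) ≈ 2.7.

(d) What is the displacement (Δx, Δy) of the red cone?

(0.1, -2.1)

The red cone started near (5.9, 4.7) and ended near (6.0, 2.6).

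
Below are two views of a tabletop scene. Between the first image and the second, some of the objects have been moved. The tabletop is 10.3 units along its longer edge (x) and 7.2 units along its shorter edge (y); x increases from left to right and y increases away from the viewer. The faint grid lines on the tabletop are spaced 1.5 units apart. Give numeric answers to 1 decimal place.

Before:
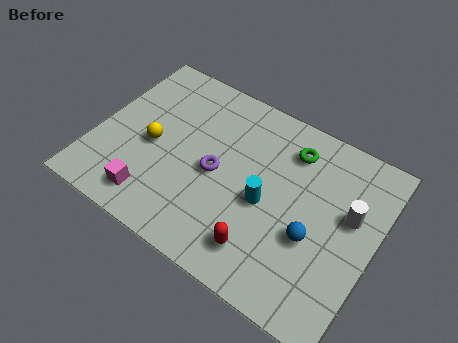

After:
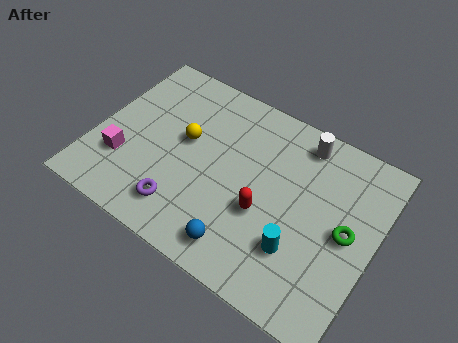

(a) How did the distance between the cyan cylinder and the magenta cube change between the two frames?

+2.2

They were about 4.4 units apart before and 6.6 after — 2.2 units further apart.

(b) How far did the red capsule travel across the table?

1.4

The red capsule was near (6.6, 1.4) before and (6.4, 2.8) after, so it travelled √(0.2² + 1.4²) ≈ 1.4 units.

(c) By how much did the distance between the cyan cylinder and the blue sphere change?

+0.3

The distance was about 1.8 in the first image and 2.1 in the second, so they moved 0.3 units further apart.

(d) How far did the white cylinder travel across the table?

2.8

The white cylinder was near (9.3, 4.3) before and (7.2, 6.2) after, so it travelled √(2.1² + 1.9²) ≈ 2.8 units.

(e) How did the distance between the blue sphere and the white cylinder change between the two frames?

+3.4

Before: roughly 1.9 units apart; after: 5.3. That's 3.4 units further apart.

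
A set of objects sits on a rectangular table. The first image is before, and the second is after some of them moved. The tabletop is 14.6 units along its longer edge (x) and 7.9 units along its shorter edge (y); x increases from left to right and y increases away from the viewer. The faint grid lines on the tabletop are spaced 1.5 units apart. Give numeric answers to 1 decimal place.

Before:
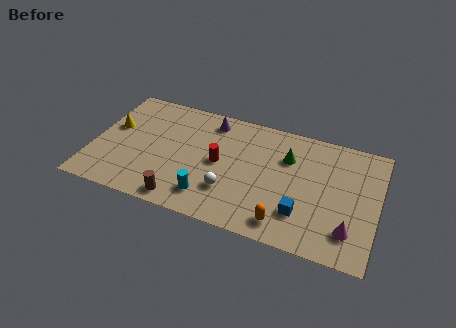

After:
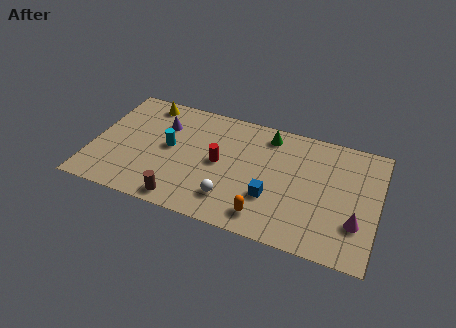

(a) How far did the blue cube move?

1.7

From (10.9, 2.1) to (9.3, 2.6), the blue cube covered √(1.6² + 0.5²) ≈ 1.7 units.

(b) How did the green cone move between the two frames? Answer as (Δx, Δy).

(-1.1, 1.2)

The green cone was at about (9.9, 5.5) and moved to about (8.8, 6.7).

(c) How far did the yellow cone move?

2.7

The yellow cone was near (0.9, 4.7) before and (2.4, 6.9) after, so it travelled √(1.5² + 2.2²) ≈ 2.7 units.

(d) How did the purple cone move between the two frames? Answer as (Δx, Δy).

(-2.4, -1.1)

From the two frames, the purple cone sits at roughly (5.8, 6.7) before and (3.4, 5.6) after.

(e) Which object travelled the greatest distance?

the cyan cylinder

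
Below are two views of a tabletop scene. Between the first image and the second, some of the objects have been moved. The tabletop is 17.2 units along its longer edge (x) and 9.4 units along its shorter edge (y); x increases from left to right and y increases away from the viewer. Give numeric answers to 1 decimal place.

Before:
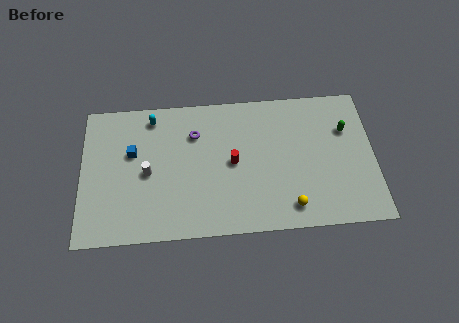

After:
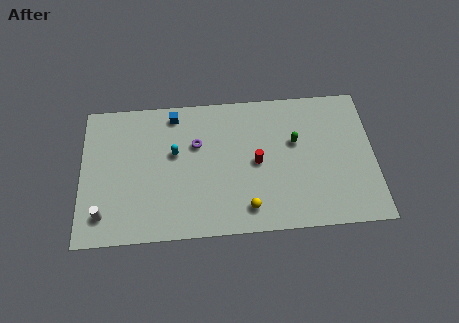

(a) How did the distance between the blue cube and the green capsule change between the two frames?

-5.1

Before: roughly 12.6 units apart; after: 7.5. That's 5.1 units closer together.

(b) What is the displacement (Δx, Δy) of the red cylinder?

(1.4, -0.1)

From the two frames, the red cylinder sits at roughly (8.9, 4.7) before and (10.3, 4.6) after.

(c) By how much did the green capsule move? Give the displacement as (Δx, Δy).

(-3.0, -0.6)

From the two frames, the green capsule sits at roughly (15.6, 6.4) before and (12.6, 5.8) after.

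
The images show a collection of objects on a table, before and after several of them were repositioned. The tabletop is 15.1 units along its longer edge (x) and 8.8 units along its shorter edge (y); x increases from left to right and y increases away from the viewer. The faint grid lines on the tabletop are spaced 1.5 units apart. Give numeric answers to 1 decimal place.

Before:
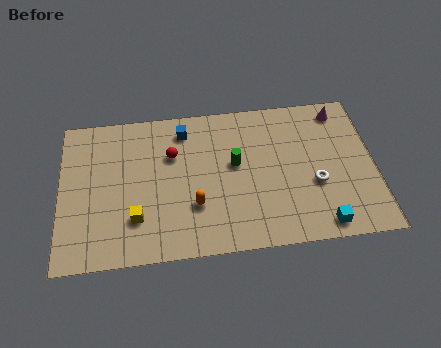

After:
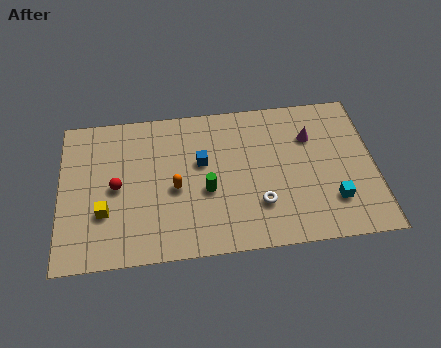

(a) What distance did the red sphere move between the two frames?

3.1

The red sphere was near (5.4, 5.9) before and (2.7, 4.3) after, so it travelled √(2.7² + 1.6²) ≈ 3.1 units.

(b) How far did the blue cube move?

2.2

The blue cube moved from about (6.0, 7.3) to (6.8, 5.3), a distance of √(0.8² + 2.0²) ≈ 2.2.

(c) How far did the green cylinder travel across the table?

2.0

The green cylinder was near (8.4, 5.0) before and (7.0, 3.6) after, so it travelled √(1.4² + 1.4²) ≈ 2.0 units.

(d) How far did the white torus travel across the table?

2.8

The white torus was near (12.2, 3.4) before and (9.5, 2.5) after, so it travelled √(2.7² + 0.9²) ≈ 2.8 units.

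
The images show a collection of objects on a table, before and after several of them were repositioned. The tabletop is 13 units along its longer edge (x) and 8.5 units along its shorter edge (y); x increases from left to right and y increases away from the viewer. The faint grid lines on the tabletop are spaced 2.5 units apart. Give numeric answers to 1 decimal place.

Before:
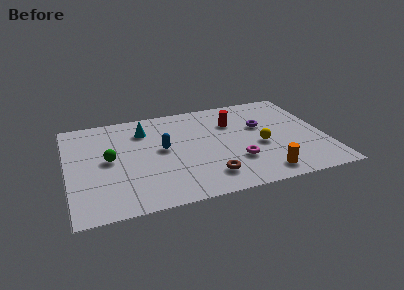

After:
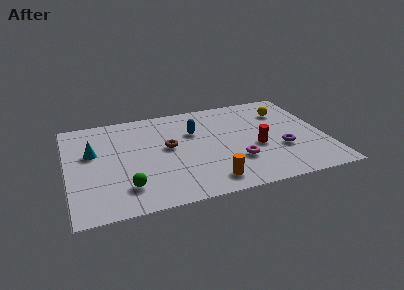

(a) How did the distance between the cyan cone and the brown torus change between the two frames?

-1.8

They were about 5.6 units apart before and 3.8 after — 1.8 units closer together.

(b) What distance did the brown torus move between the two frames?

3.5

The brown torus was near (6.9, 1.7) before and (5.1, 4.7) after, so it travelled √(1.8² + 3.0²) ≈ 3.5 units.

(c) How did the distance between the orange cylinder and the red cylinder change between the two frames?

-1.5

They were about 4.9 units apart before and 3.4 after — 1.5 units closer together.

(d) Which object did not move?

the magenta torus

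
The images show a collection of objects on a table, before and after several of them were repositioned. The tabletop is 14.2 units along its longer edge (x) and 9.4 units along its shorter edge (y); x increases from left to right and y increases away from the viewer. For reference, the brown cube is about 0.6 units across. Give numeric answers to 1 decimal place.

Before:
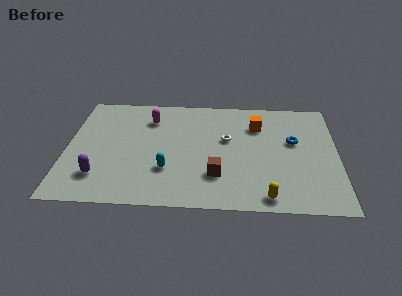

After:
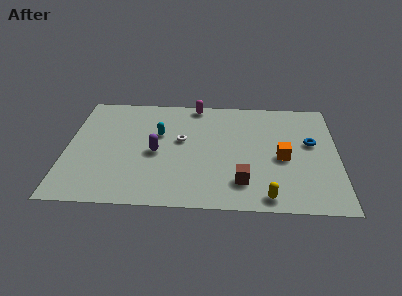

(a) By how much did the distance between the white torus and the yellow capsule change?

+1.2

The distance was about 5.1 in the first image and 6.3 in the second, so they moved 1.2 units further apart.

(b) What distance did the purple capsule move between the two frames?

3.6

From (1.8, 2.2) to (4.7, 4.3), the purple capsule covered √(2.9² + 2.1²) ≈ 3.6 units.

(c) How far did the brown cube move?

1.4

The brown cube moved from about (7.9, 2.6) to (9.2, 2.1), a distance of √(1.3² + 0.5²) ≈ 1.4.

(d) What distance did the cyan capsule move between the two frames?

3.0

From (5.3, 2.9) to (4.8, 5.9), the cyan capsule covered √(0.5² + 3.0²) ≈ 3.0 units.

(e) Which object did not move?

the yellow capsule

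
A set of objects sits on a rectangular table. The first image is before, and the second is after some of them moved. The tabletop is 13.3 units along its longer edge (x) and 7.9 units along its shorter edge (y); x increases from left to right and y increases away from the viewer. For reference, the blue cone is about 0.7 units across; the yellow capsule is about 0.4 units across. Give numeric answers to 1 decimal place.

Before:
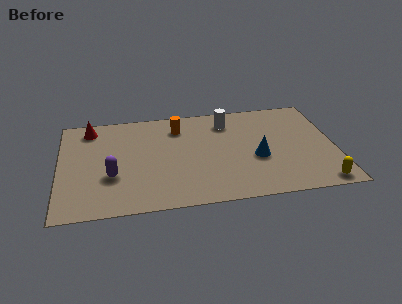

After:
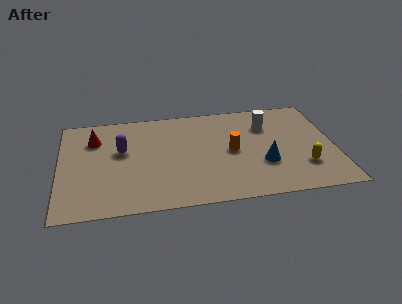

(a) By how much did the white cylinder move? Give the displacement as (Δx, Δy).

(1.9, -0.6)

From the two frames, the white cylinder sits at roughly (8.2, 6.3) before and (10.1, 5.7) after.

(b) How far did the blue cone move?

0.6

The blue cone was near (9.5, 3.2) before and (9.8, 2.7) after, so it travelled √(0.3² + 0.5²) ≈ 0.6 units.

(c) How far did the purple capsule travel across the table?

2.0

The purple capsule moved from about (2.5, 2.8) to (3.0, 4.7), a distance of √(0.5² + 1.9²) ≈ 2.0.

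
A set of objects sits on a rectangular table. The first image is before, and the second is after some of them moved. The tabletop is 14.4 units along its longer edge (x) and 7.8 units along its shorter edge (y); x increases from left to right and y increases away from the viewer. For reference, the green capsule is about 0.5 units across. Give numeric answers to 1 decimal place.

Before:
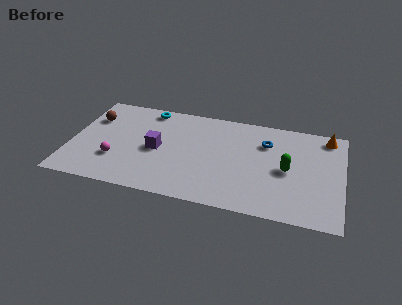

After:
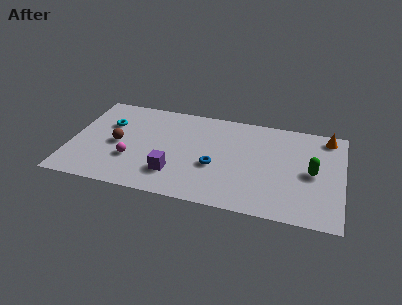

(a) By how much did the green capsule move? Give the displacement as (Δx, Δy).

(1.3, 0.1)

The green capsule started near (11.5, 3.7) and ended near (12.8, 3.8).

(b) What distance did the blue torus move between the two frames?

3.6

The blue torus moved from about (10.3, 5.6) to (7.7, 3.1), a distance of √(2.6² + 2.5²) ≈ 3.6.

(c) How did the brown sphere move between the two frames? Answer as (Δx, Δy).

(1.5, -1.8)

From the two frames, the brown sphere sits at roughly (1.0, 5.5) before and (2.5, 3.7) after.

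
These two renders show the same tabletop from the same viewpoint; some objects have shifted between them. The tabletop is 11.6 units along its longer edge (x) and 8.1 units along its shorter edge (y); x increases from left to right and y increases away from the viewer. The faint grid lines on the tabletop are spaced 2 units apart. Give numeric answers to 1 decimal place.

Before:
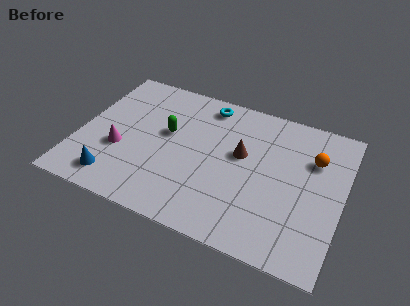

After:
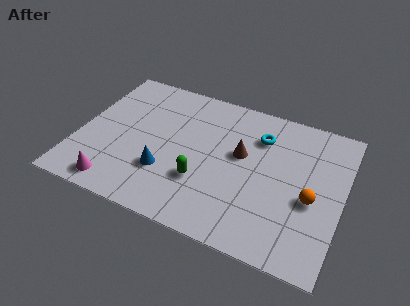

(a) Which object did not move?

the brown cone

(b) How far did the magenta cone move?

2.0

From (1.9, 3.0) to (2.0, 1.0), the magenta cone covered √(0.1² + 2.0²) ≈ 2.0 units.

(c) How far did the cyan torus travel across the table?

2.7

The cyan torus moved from about (5.3, 7.0) to (7.8, 6.0), a distance of √(2.5² + 1.0²) ≈ 2.7.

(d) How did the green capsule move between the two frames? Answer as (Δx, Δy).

(1.8, -2.1)

From the two frames, the green capsule sits at roughly (3.8, 4.7) before and (5.6, 2.6) after.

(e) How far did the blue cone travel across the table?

2.4

From (1.9, 1.3) to (4.0, 2.5), the blue cone covered √(2.1² + 1.2²) ≈ 2.4 units.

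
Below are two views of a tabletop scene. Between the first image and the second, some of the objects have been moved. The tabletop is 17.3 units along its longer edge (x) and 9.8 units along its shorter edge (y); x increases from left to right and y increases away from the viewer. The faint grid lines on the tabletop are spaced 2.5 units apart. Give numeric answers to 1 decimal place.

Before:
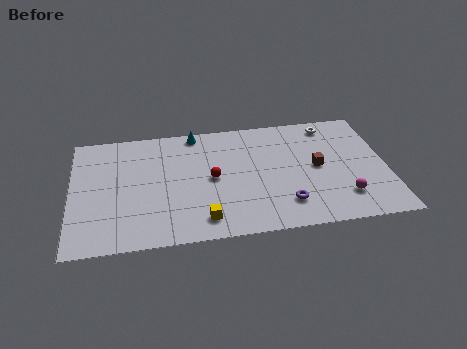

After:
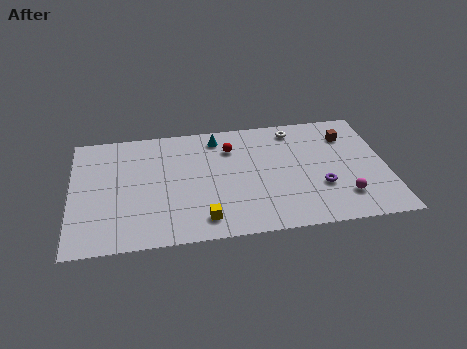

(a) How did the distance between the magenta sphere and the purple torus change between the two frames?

-1.6

Before: roughly 3.2 units apart; after: 1.6. That's 1.6 units closer together.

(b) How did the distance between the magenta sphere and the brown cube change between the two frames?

+2.1

Before: roughly 3.0 units apart; after: 5.1. That's 2.1 units further apart.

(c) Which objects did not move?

the yellow cube and the magenta sphere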